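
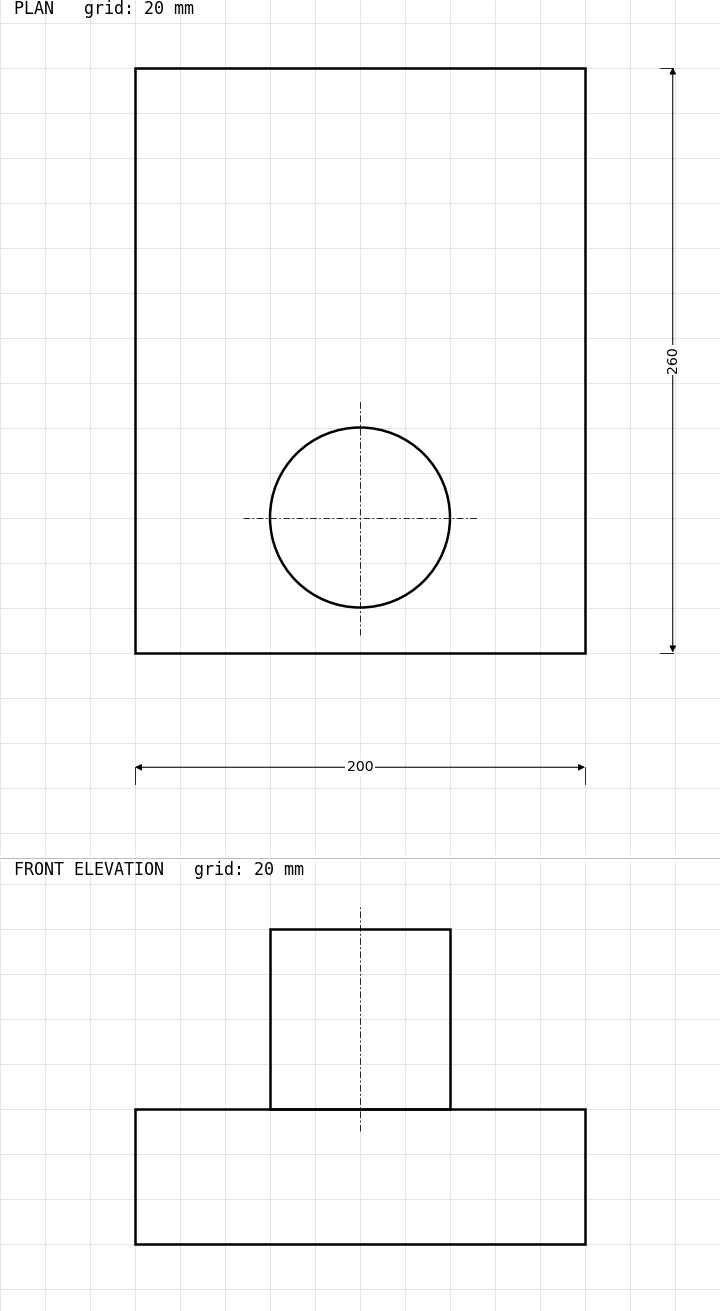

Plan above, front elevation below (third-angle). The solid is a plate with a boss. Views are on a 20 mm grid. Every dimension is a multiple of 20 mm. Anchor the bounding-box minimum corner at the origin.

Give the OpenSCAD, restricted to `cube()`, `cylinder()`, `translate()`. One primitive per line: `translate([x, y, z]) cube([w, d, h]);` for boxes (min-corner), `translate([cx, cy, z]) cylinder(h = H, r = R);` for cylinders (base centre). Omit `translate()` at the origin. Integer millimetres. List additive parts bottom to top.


cube([200, 260, 60]);
translate([100, 60, 60]) cylinder(h = 80, r = 40);


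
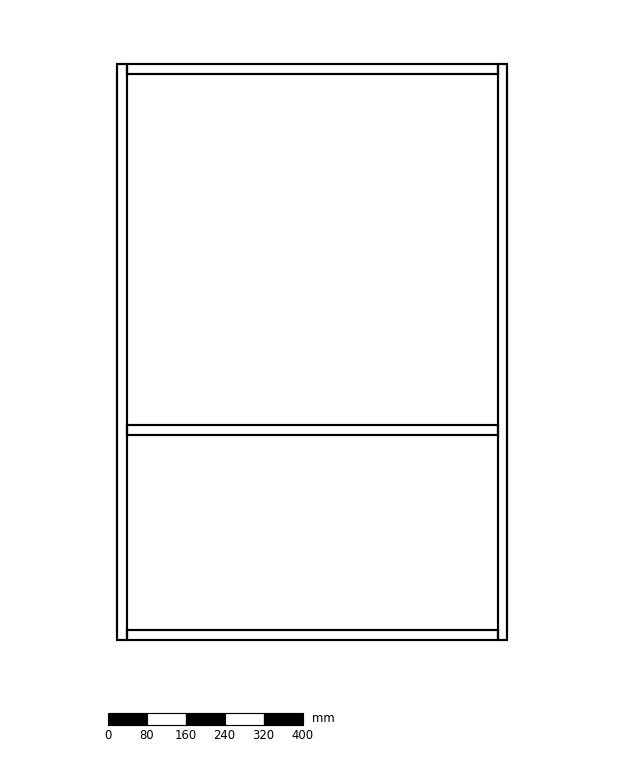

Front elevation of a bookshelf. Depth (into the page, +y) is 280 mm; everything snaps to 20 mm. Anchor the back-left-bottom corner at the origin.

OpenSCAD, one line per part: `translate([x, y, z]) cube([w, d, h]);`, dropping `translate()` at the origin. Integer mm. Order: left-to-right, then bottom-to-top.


cube([20, 280, 1180]);
translate([20, 0, 0]) cube([760, 280, 20]);
translate([20, 0, 420]) cube([760, 280, 20]);
translate([20, 0, 1160]) cube([760, 280, 20]);
translate([780, 0, 0]) cube([20, 280, 1180]);


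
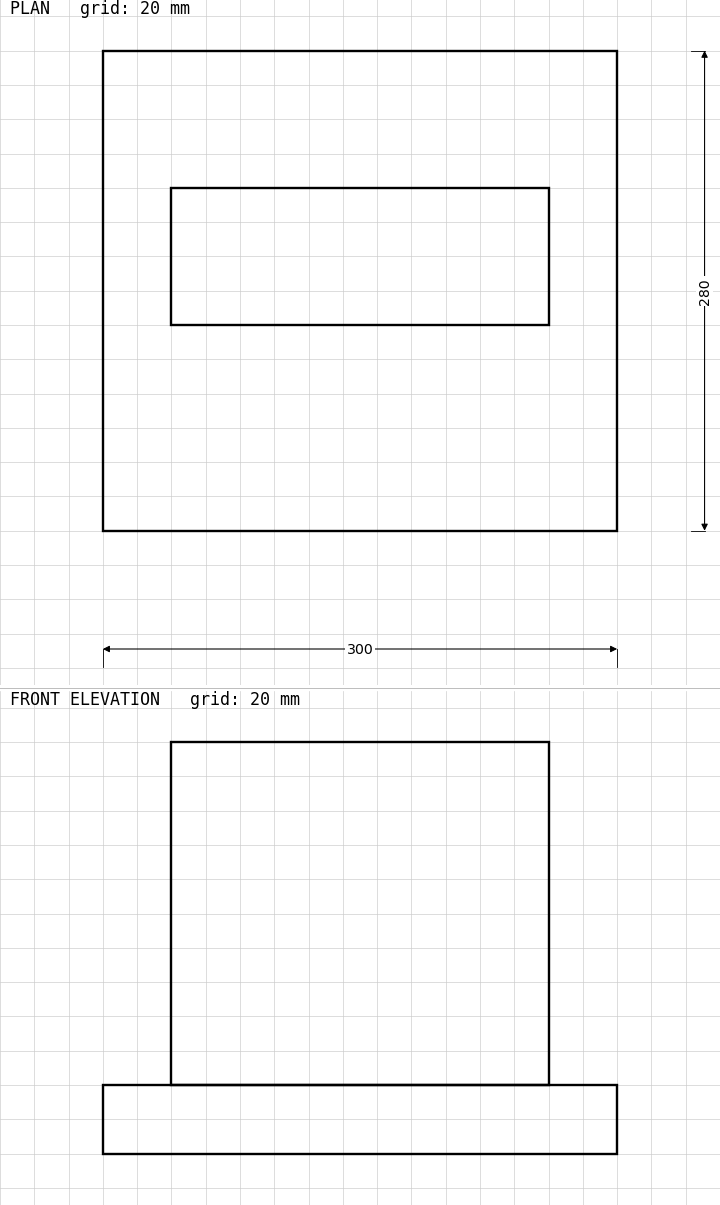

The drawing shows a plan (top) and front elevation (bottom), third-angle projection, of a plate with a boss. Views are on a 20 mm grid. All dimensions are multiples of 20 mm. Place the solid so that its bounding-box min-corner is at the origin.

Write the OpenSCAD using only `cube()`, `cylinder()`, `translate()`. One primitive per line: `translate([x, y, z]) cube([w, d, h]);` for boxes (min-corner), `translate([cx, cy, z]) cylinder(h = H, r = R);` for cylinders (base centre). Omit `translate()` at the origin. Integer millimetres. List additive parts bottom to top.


cube([300, 280, 40]);
translate([40, 120, 40]) cube([220, 80, 200]);


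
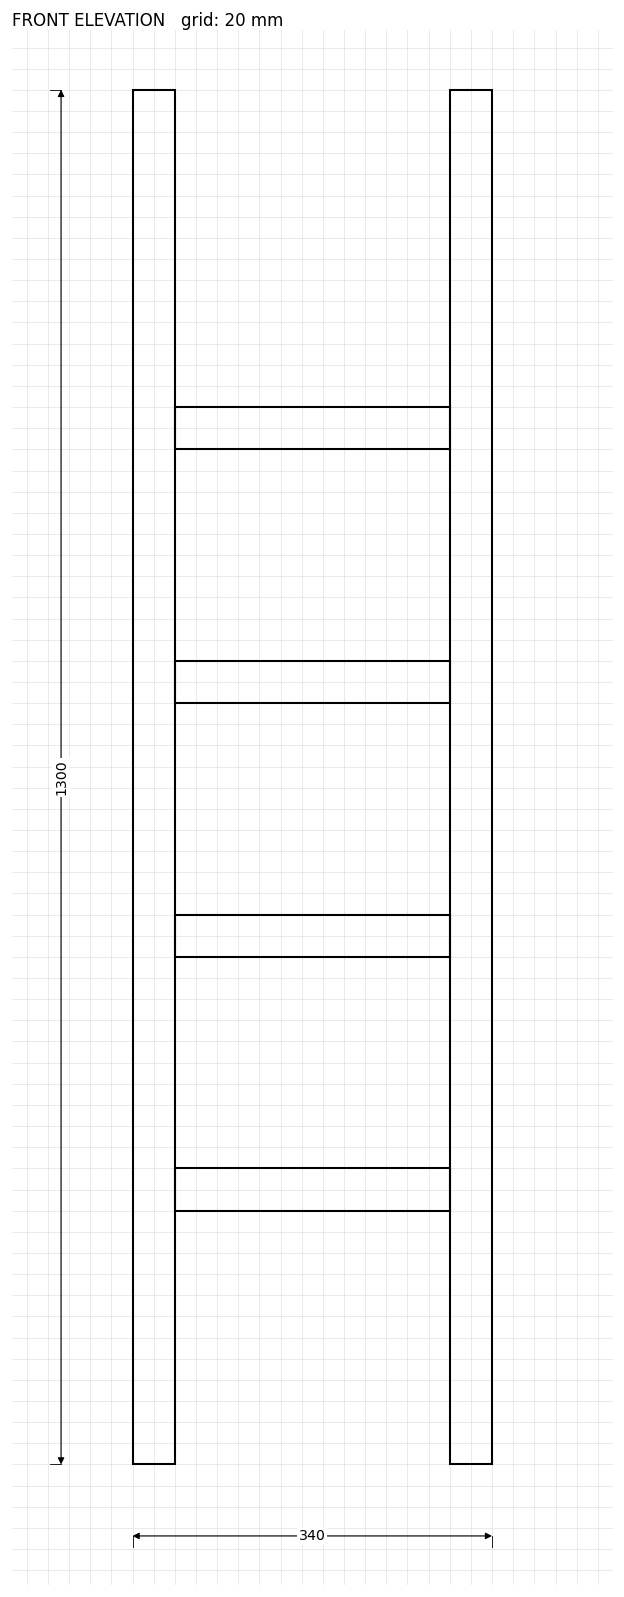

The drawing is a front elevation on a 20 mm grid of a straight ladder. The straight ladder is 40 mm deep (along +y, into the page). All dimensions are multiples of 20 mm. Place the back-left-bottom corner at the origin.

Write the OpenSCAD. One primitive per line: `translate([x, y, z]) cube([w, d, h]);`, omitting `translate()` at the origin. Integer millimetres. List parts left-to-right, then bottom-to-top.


cube([40, 40, 1300]);
translate([40, 0, 240]) cube([260, 40, 40]);
translate([40, 0, 480]) cube([260, 40, 40]);
translate([40, 0, 720]) cube([260, 40, 40]);
translate([40, 0, 960]) cube([260, 40, 40]);
translate([300, 0, 0]) cube([40, 40, 1300]);


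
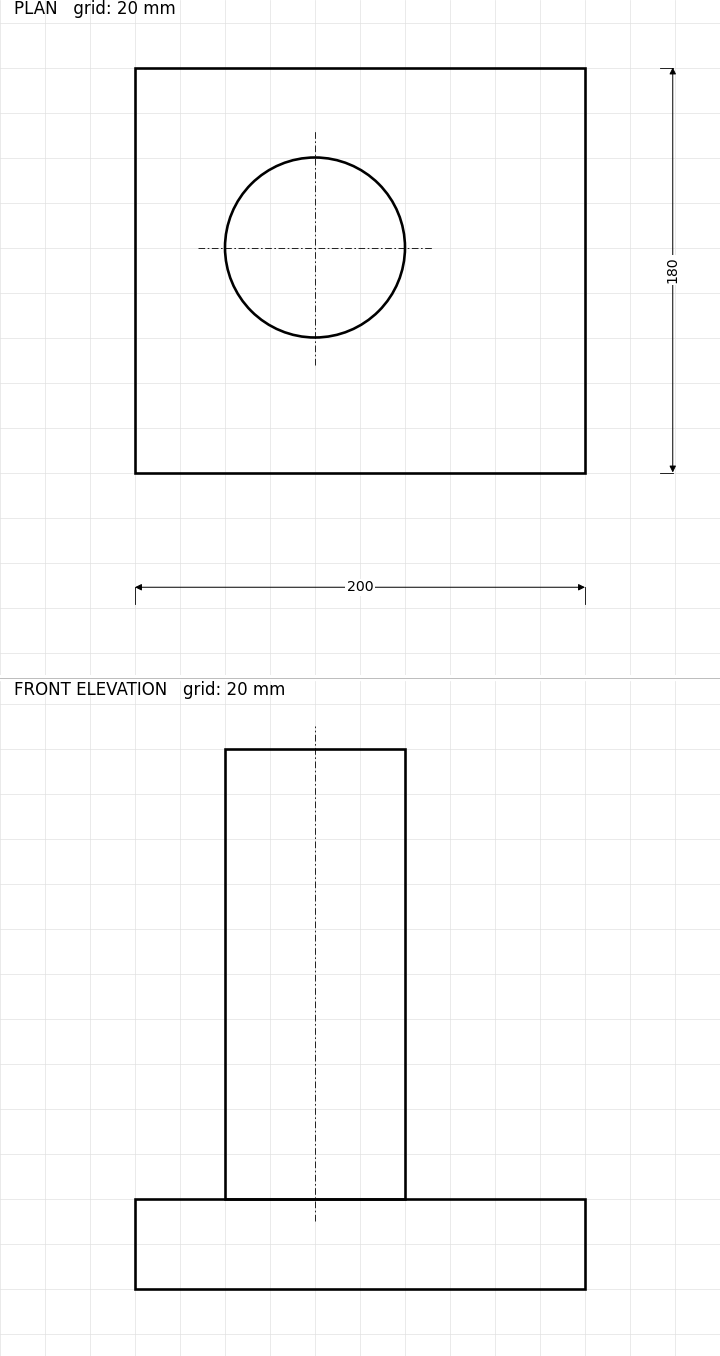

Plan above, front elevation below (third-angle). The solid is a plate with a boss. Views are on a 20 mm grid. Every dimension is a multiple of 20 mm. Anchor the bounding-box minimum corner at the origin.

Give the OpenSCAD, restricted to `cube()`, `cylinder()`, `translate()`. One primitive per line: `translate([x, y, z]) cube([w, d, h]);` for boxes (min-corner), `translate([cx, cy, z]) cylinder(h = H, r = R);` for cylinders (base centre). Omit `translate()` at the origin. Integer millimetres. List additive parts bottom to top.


cube([200, 180, 40]);
translate([80, 100, 40]) cylinder(h = 200, r = 40);


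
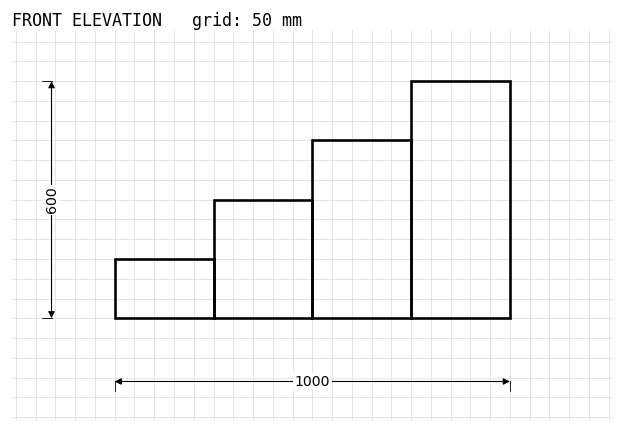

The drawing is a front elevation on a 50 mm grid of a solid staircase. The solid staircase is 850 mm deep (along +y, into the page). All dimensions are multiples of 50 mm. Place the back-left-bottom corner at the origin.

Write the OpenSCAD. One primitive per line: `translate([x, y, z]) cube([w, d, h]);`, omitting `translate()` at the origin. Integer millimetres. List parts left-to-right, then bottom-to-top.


cube([250, 850, 150]);
translate([250, 0, 0]) cube([250, 850, 300]);
translate([500, 0, 0]) cube([250, 850, 450]);
translate([750, 0, 0]) cube([250, 850, 600]);


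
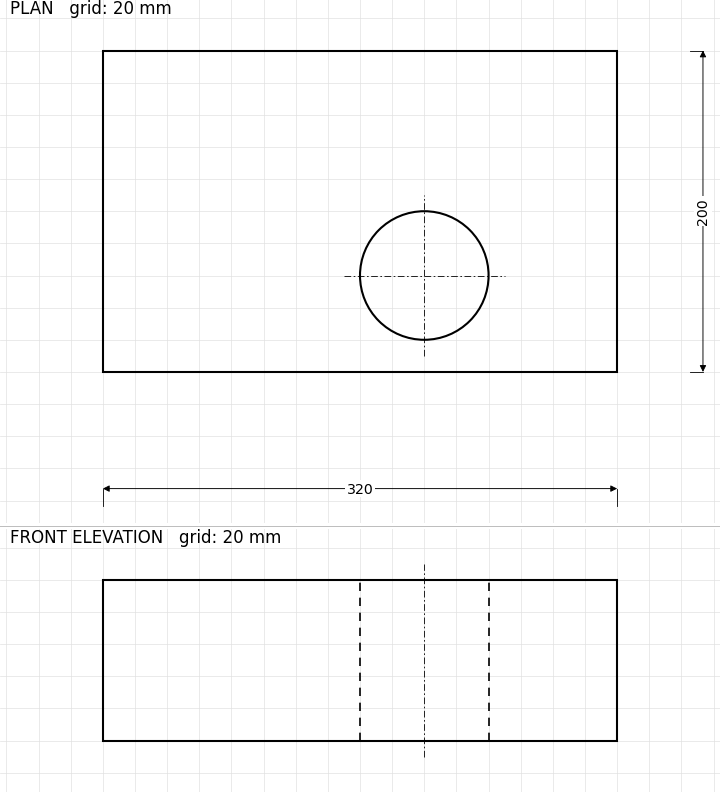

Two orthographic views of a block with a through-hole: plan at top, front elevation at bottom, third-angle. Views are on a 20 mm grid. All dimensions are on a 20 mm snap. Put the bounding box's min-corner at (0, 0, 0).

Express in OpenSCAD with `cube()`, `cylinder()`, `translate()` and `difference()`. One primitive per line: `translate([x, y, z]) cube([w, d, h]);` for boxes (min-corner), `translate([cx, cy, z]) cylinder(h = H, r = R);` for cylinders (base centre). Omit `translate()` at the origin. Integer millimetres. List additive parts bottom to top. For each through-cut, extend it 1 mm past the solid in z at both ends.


difference() {
  cube([320, 200, 100]);
  translate([200, 60, -1]) cylinder(h = 102, r = 40);
}


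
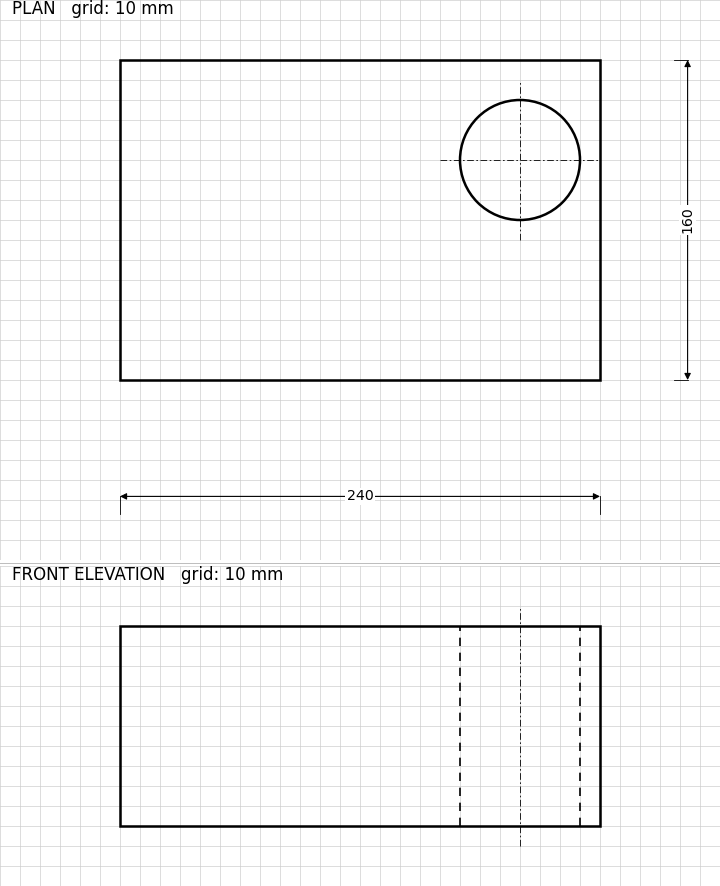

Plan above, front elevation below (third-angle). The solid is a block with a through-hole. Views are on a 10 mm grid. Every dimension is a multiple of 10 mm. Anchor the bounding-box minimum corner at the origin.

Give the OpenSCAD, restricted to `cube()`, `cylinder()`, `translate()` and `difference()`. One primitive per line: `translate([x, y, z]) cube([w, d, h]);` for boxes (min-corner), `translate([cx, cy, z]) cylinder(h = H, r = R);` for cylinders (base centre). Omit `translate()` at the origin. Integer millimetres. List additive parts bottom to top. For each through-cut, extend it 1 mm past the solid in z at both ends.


difference() {
  cube([240, 160, 100]);
  translate([200, 110, -1]) cylinder(h = 102, r = 30);
}


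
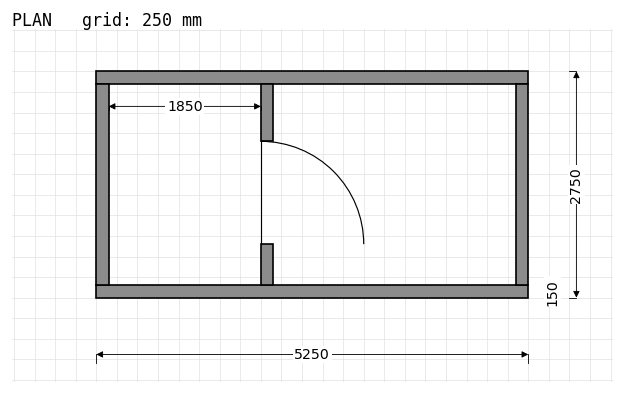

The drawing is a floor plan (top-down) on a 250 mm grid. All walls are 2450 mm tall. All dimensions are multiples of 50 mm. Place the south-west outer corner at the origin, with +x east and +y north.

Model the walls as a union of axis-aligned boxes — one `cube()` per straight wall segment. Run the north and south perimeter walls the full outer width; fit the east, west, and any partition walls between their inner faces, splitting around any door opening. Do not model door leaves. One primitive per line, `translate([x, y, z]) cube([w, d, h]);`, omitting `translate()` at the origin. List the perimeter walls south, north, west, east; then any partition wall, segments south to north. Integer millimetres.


cube([5250, 150, 2450]);
translate([0, 2600, 0]) cube([5250, 150, 2450]);
translate([0, 150, 0]) cube([150, 2450, 2450]);
translate([5100, 150, 0]) cube([150, 2450, 2450]);
translate([2000, 150, 0]) cube([150, 500, 2450]);
translate([2000, 1900, 0]) cube([150, 700, 2450]);


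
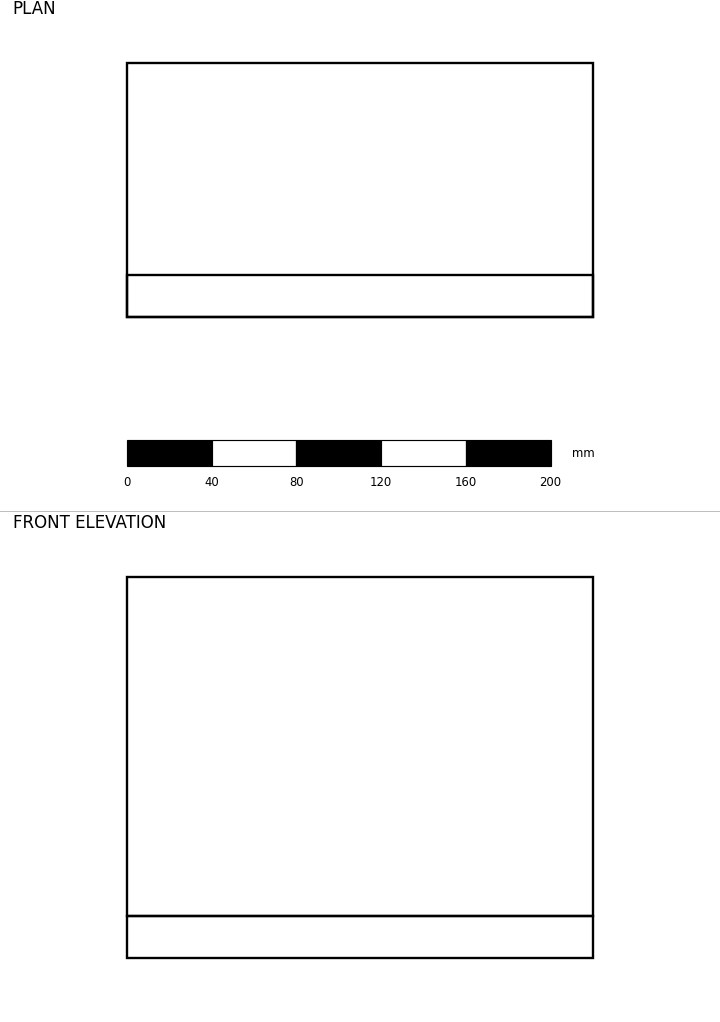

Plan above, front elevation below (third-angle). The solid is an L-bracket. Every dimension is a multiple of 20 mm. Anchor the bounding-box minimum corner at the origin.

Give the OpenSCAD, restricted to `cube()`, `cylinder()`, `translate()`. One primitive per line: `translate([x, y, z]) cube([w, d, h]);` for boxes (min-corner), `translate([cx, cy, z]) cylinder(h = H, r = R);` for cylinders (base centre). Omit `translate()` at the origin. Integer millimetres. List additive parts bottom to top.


cube([220, 120, 20]);
translate([0, 0, 20]) cube([220, 20, 160]);


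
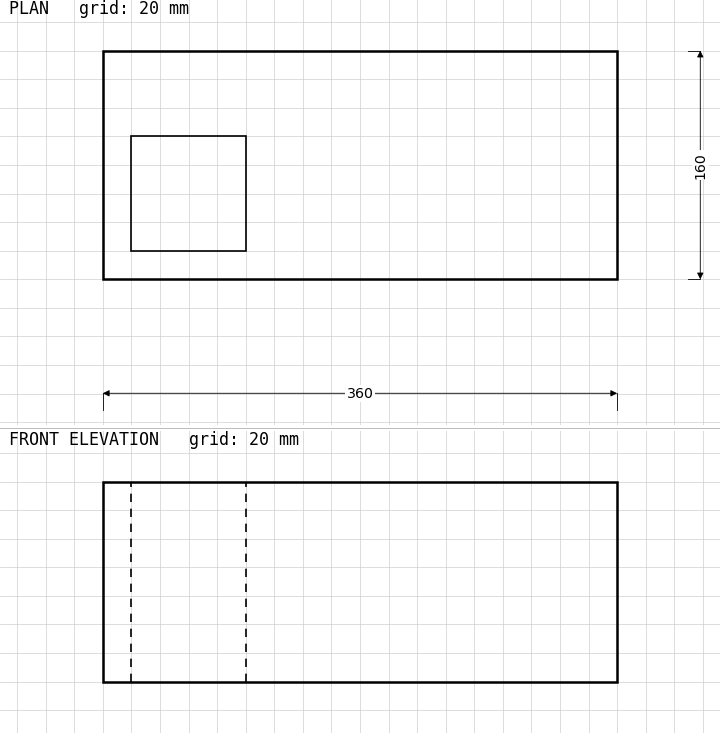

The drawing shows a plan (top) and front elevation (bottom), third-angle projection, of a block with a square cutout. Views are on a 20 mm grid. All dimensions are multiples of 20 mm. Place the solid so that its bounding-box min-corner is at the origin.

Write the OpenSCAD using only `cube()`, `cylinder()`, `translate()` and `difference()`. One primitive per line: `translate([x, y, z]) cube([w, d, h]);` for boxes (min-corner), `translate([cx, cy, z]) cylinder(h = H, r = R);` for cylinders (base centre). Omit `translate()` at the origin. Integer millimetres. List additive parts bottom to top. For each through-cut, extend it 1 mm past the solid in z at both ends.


difference() {
  cube([360, 160, 140]);
  translate([20, 20, -1]) cube([80, 80, 142]);
}


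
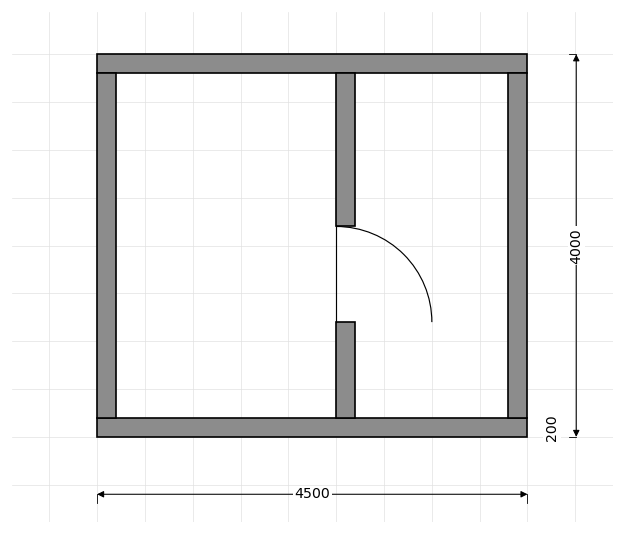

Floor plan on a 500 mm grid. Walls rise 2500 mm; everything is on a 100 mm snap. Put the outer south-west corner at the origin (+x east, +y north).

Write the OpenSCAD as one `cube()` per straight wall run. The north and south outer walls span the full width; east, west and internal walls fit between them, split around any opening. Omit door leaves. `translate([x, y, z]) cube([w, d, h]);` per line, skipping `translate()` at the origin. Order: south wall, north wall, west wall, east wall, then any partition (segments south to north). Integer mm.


cube([4500, 200, 2500]);
translate([0, 3800, 0]) cube([4500, 200, 2500]);
translate([0, 200, 0]) cube([200, 3600, 2500]);
translate([4300, 200, 0]) cube([200, 3600, 2500]);
translate([2500, 200, 0]) cube([200, 1000, 2500]);
translate([2500, 2200, 0]) cube([200, 1600, 2500]);


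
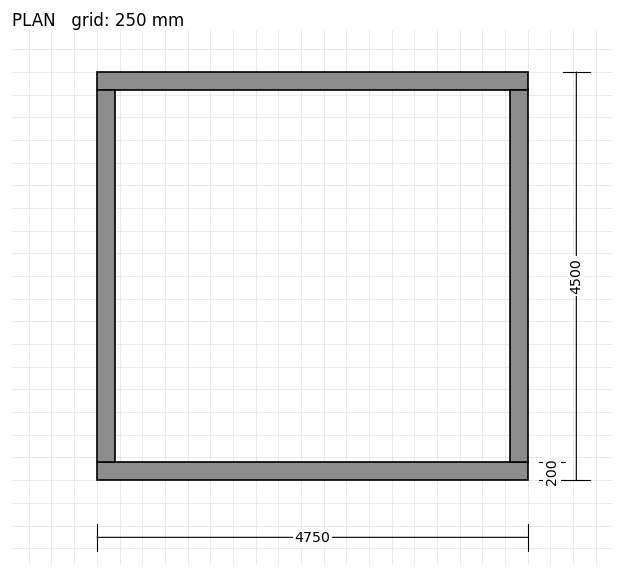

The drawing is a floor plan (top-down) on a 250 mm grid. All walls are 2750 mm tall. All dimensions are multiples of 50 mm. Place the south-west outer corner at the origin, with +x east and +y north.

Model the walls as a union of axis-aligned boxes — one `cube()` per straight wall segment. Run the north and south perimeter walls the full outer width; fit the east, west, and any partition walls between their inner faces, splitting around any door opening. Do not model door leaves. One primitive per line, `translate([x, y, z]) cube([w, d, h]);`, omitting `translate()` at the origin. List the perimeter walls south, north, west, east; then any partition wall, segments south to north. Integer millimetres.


cube([4750, 200, 2750]);
translate([0, 4300, 0]) cube([4750, 200, 2750]);
translate([0, 200, 0]) cube([200, 4100, 2750]);
translate([4550, 200, 0]) cube([200, 4100, 2750]);


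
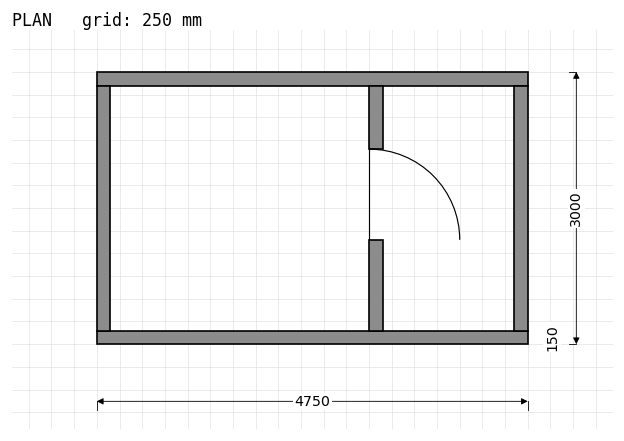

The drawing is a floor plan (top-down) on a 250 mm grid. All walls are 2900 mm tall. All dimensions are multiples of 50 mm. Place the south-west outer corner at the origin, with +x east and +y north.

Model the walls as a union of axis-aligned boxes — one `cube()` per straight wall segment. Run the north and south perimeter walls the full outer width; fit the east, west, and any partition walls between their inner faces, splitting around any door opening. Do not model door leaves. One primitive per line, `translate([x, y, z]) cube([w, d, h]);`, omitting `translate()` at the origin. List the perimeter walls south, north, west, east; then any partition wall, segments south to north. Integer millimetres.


cube([4750, 150, 2900]);
translate([0, 2850, 0]) cube([4750, 150, 2900]);
translate([0, 150, 0]) cube([150, 2700, 2900]);
translate([4600, 150, 0]) cube([150, 2700, 2900]);
translate([3000, 150, 0]) cube([150, 1000, 2900]);
translate([3000, 2150, 0]) cube([150, 700, 2900]);


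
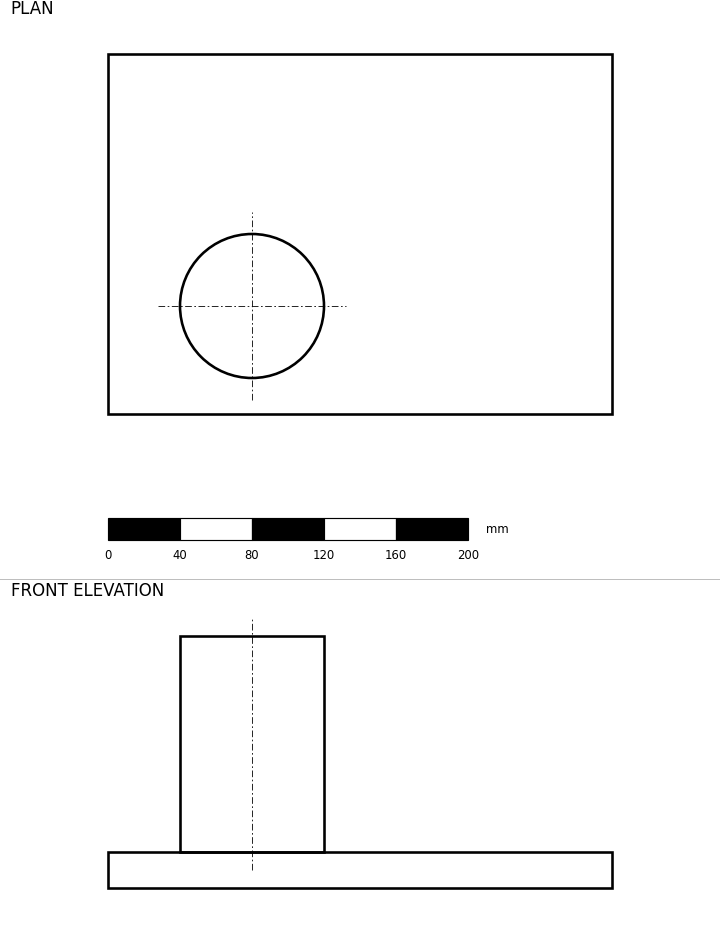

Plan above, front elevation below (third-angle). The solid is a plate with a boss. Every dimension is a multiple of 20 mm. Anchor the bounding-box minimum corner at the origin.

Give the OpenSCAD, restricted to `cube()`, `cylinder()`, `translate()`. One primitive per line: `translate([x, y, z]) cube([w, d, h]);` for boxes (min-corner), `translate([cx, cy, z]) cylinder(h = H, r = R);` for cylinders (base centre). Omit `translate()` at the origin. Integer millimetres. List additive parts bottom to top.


cube([280, 200, 20]);
translate([80, 60, 20]) cylinder(h = 120, r = 40);


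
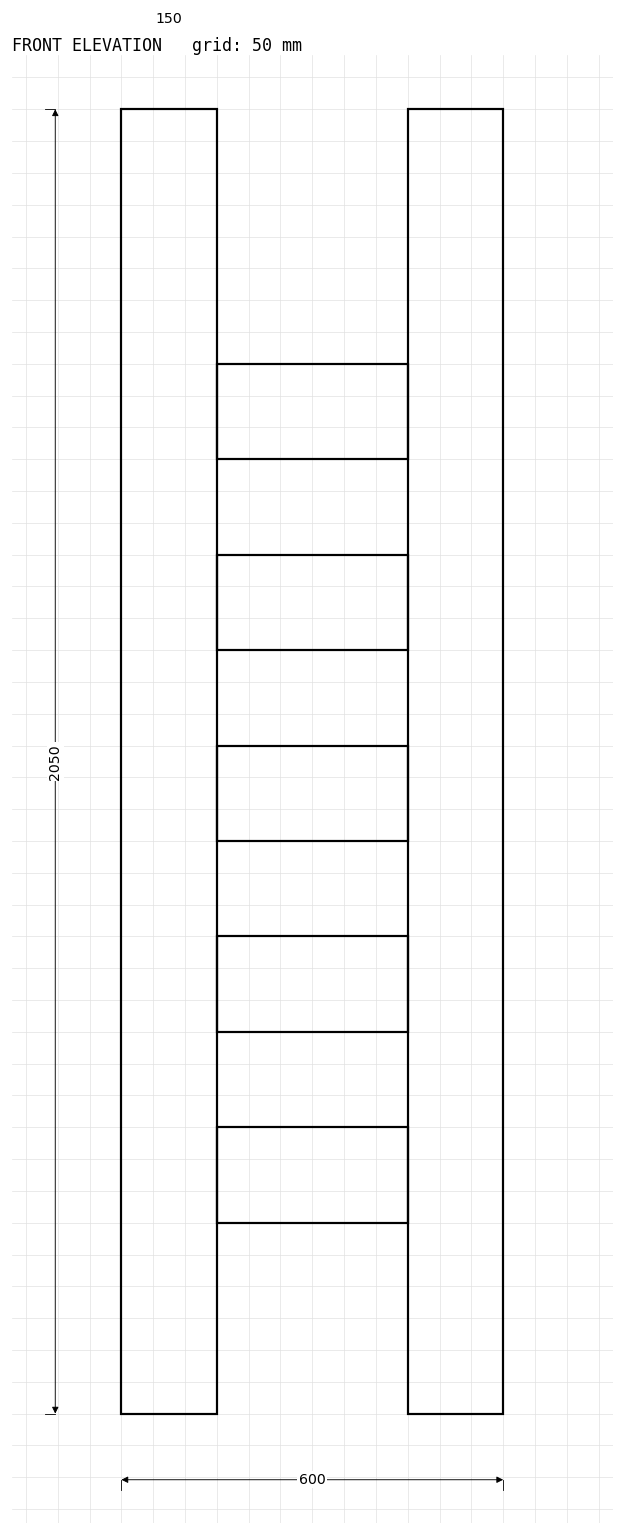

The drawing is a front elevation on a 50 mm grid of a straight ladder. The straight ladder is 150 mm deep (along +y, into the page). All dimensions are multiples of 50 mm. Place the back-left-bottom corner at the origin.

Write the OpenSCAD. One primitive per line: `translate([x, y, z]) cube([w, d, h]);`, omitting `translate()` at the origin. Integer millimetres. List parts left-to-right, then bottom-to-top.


cube([150, 150, 2050]);
translate([150, 0, 300]) cube([300, 150, 150]);
translate([150, 0, 600]) cube([300, 150, 150]);
translate([150, 0, 900]) cube([300, 150, 150]);
translate([150, 0, 1200]) cube([300, 150, 150]);
translate([150, 0, 1500]) cube([300, 150, 150]);
translate([450, 0, 0]) cube([150, 150, 2050]);


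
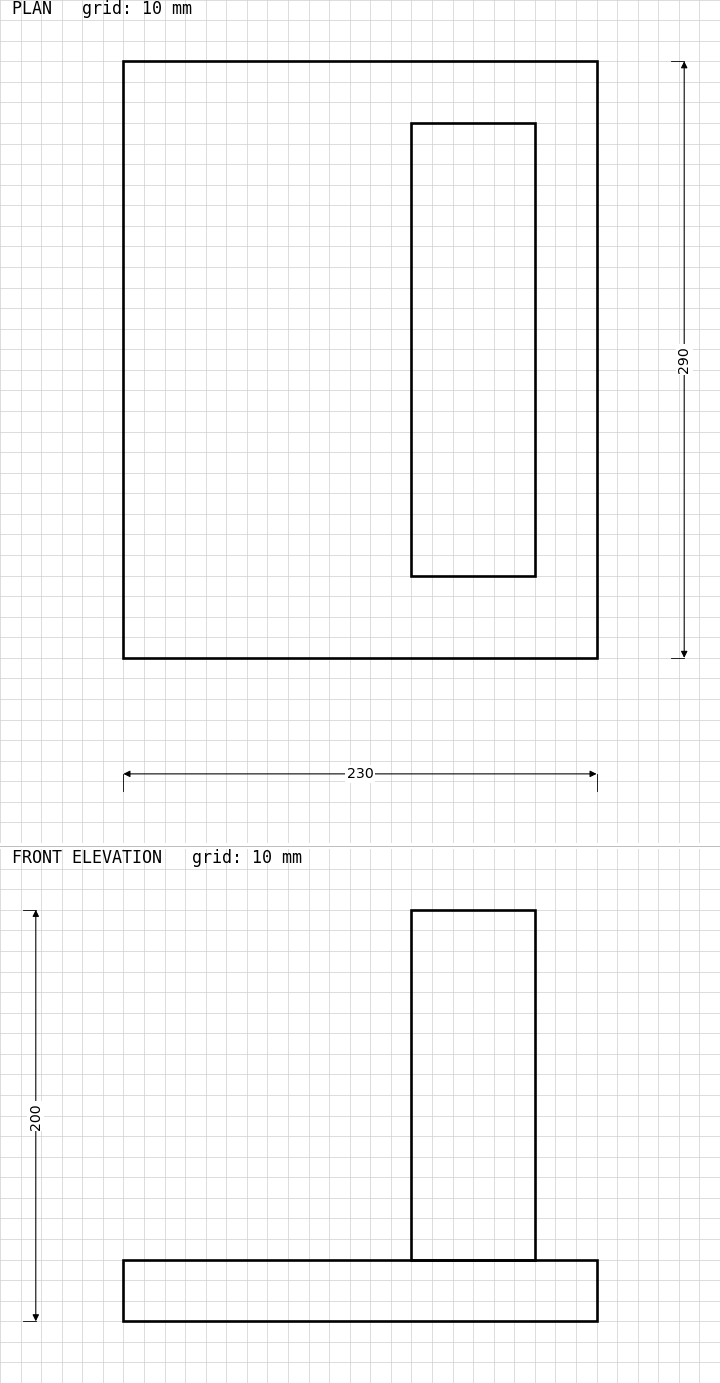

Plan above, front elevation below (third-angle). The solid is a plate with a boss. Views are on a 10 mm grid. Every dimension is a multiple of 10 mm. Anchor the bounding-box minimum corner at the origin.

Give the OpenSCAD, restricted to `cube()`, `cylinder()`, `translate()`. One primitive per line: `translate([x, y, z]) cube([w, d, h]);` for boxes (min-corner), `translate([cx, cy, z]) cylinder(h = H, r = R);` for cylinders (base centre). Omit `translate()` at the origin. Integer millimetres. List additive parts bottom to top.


cube([230, 290, 30]);
translate([140, 40, 30]) cube([60, 220, 170]);


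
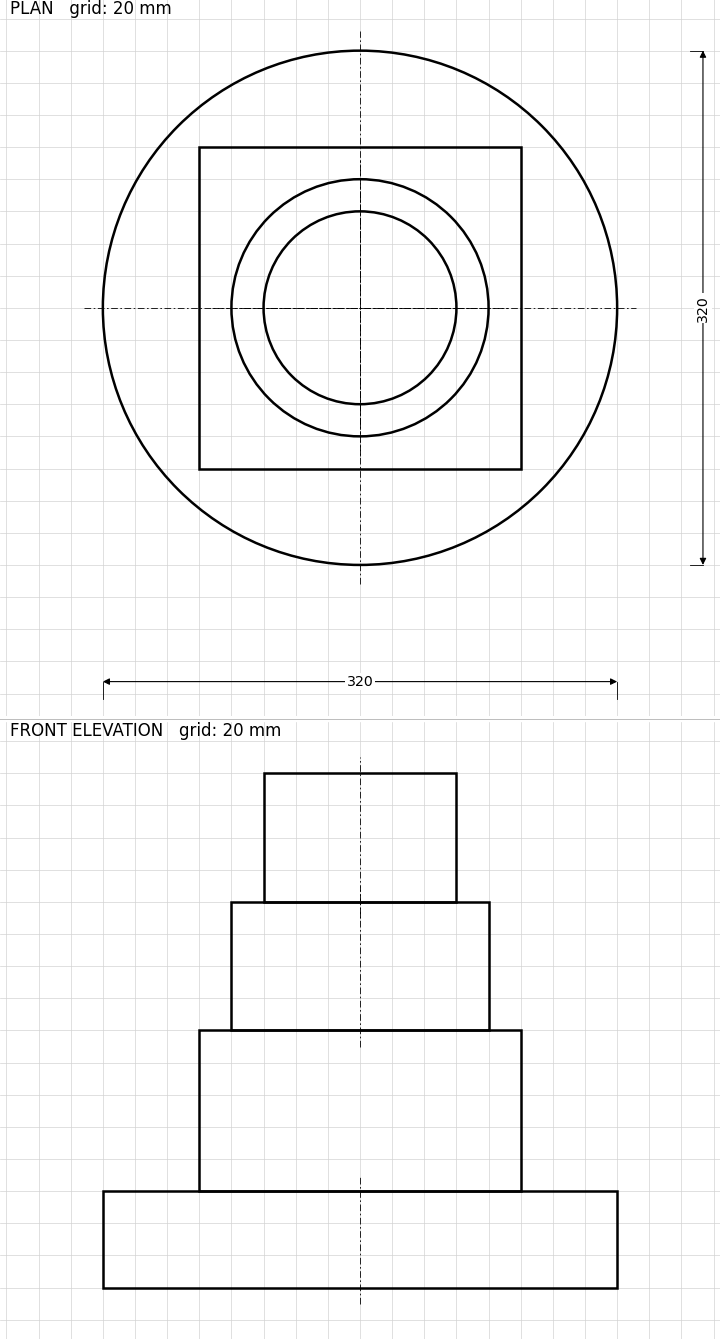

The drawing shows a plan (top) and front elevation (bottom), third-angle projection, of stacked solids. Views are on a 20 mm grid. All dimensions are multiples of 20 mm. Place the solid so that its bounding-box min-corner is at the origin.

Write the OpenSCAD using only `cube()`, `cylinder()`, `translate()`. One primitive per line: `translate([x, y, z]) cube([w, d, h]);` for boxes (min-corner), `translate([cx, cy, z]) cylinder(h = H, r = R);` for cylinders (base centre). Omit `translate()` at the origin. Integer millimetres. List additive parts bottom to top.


translate([160, 160, 0]) cylinder(h = 60, r = 160);
translate([60, 60, 60]) cube([200, 200, 100]);
translate([160, 160, 160]) cylinder(h = 80, r = 80);
translate([160, 160, 240]) cylinder(h = 80, r = 60);


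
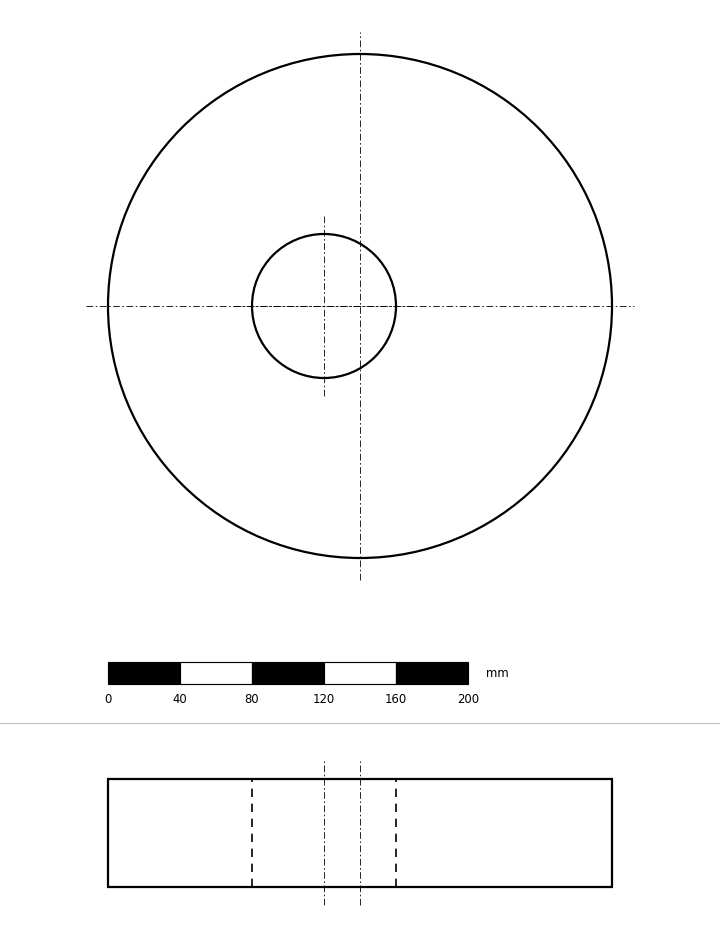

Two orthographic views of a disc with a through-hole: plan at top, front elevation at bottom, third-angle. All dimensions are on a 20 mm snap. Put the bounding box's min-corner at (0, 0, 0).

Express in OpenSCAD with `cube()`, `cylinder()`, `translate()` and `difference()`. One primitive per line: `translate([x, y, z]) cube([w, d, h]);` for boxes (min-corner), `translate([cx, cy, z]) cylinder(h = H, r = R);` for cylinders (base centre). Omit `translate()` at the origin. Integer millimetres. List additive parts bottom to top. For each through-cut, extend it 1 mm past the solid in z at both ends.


difference() {
  translate([140, 140, 0]) cylinder(h = 60, r = 140);
  translate([120, 140, -1]) cylinder(h = 62, r = 40);
}


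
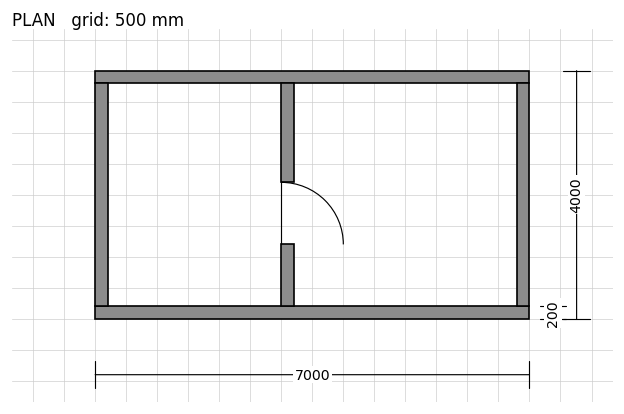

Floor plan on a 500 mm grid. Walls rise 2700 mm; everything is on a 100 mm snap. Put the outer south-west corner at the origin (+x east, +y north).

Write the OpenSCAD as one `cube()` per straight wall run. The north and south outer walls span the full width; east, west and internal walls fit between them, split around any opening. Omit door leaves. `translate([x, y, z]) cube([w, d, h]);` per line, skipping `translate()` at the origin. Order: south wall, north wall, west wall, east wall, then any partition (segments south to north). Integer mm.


cube([7000, 200, 2700]);
translate([0, 3800, 0]) cube([7000, 200, 2700]);
translate([0, 200, 0]) cube([200, 3600, 2700]);
translate([6800, 200, 0]) cube([200, 3600, 2700]);
translate([3000, 200, 0]) cube([200, 1000, 2700]);
translate([3000, 2200, 0]) cube([200, 1600, 2700]);


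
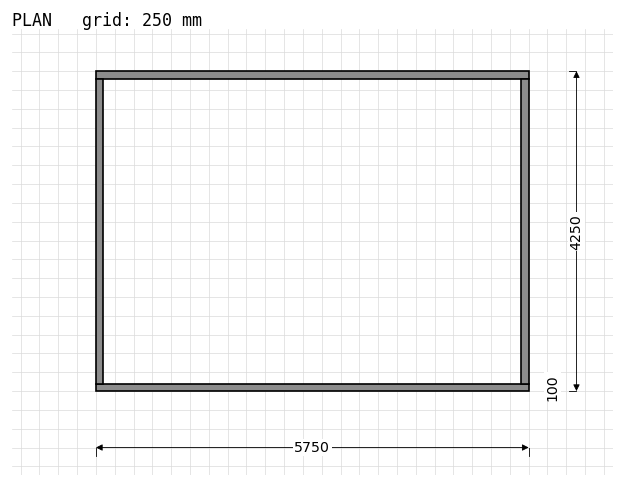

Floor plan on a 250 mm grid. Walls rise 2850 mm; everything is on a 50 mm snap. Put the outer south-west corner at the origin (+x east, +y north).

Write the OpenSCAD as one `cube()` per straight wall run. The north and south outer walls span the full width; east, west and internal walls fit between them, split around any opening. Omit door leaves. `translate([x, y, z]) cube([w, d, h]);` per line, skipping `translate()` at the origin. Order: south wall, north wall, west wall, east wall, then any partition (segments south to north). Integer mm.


cube([5750, 100, 2850]);
translate([0, 4150, 0]) cube([5750, 100, 2850]);
translate([0, 100, 0]) cube([100, 4050, 2850]);
translate([5650, 100, 0]) cube([100, 4050, 2850]);


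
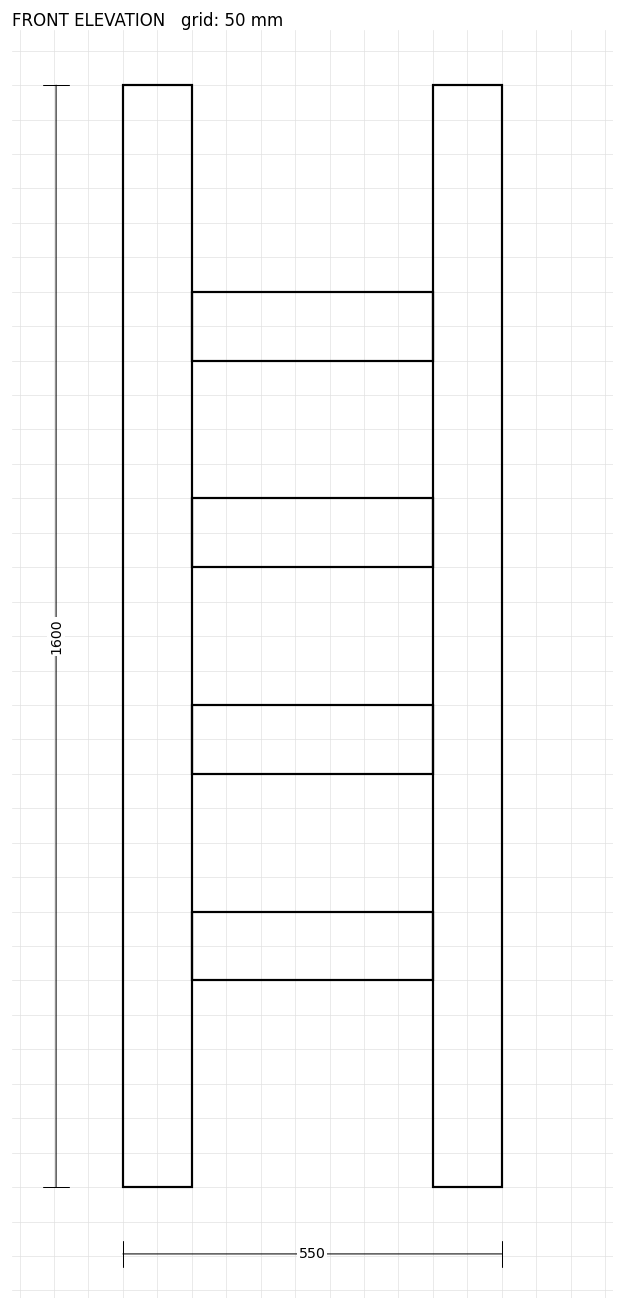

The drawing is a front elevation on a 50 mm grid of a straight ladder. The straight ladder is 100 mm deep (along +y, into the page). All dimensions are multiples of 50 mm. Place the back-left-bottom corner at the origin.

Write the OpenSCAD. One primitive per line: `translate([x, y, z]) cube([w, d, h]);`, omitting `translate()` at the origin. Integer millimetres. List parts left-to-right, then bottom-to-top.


cube([100, 100, 1600]);
translate([100, 0, 300]) cube([350, 100, 100]);
translate([100, 0, 600]) cube([350, 100, 100]);
translate([100, 0, 900]) cube([350, 100, 100]);
translate([100, 0, 1200]) cube([350, 100, 100]);
translate([450, 0, 0]) cube([100, 100, 1600]);


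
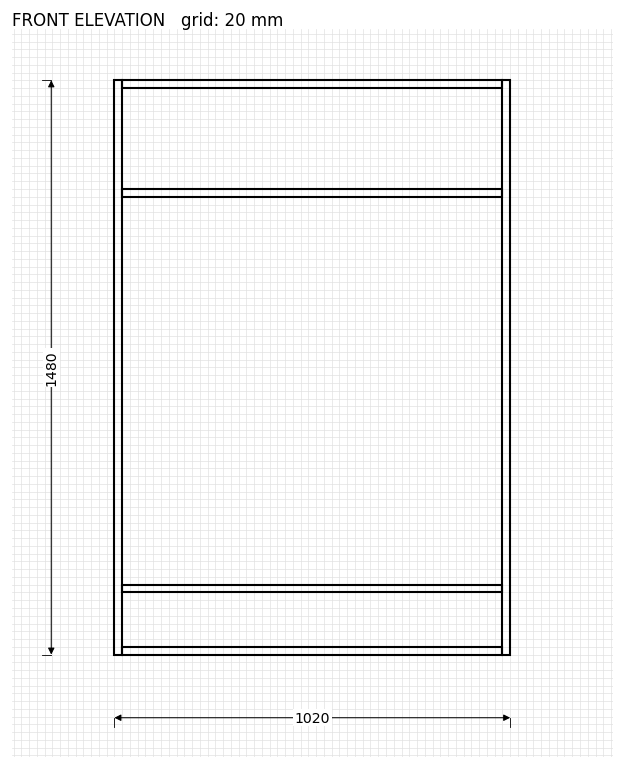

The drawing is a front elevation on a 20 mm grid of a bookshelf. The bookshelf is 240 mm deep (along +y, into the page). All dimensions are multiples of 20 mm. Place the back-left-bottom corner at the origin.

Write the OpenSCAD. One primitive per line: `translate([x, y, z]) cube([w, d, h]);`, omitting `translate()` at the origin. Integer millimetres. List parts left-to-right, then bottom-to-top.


cube([20, 240, 1480]);
translate([20, 0, 0]) cube([980, 240, 20]);
translate([20, 0, 160]) cube([980, 240, 20]);
translate([20, 0, 1180]) cube([980, 240, 20]);
translate([20, 0, 1460]) cube([980, 240, 20]);
translate([1000, 0, 0]) cube([20, 240, 1480]);


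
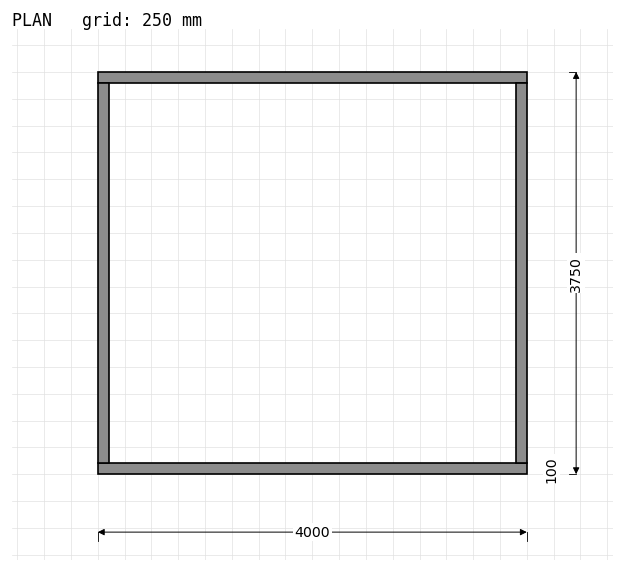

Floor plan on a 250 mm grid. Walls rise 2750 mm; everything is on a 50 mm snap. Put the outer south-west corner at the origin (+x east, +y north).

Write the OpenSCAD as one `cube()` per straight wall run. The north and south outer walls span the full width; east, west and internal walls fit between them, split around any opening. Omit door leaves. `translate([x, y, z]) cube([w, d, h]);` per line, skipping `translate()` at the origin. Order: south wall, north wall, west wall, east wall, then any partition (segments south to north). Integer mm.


cube([4000, 100, 2750]);
translate([0, 3650, 0]) cube([4000, 100, 2750]);
translate([0, 100, 0]) cube([100, 3550, 2750]);
translate([3900, 100, 0]) cube([100, 3550, 2750]);


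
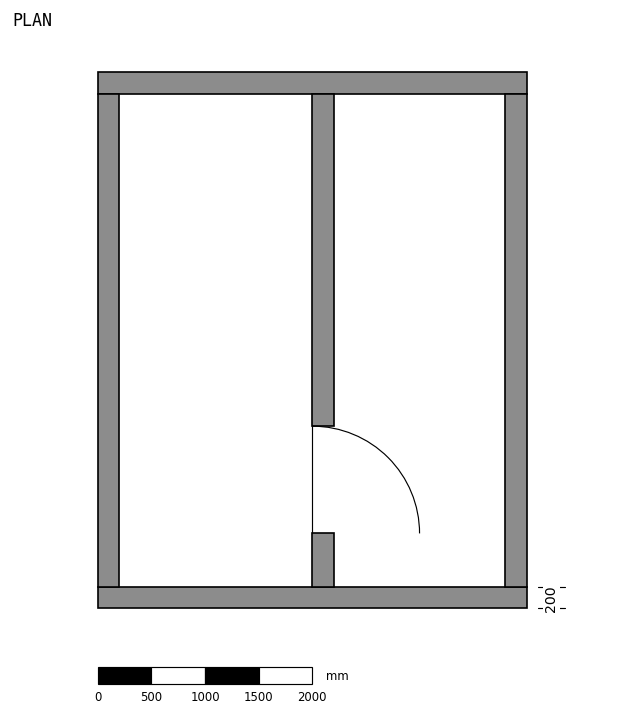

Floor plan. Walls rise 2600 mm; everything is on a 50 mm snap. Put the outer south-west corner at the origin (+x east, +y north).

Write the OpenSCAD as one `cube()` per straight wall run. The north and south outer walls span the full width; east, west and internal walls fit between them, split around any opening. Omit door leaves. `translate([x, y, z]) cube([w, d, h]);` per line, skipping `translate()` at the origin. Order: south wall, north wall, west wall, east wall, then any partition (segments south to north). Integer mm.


cube([4000, 200, 2600]);
translate([0, 4800, 0]) cube([4000, 200, 2600]);
translate([0, 200, 0]) cube([200, 4600, 2600]);
translate([3800, 200, 0]) cube([200, 4600, 2600]);
translate([2000, 200, 0]) cube([200, 500, 2600]);
translate([2000, 1700, 0]) cube([200, 3100, 2600]);


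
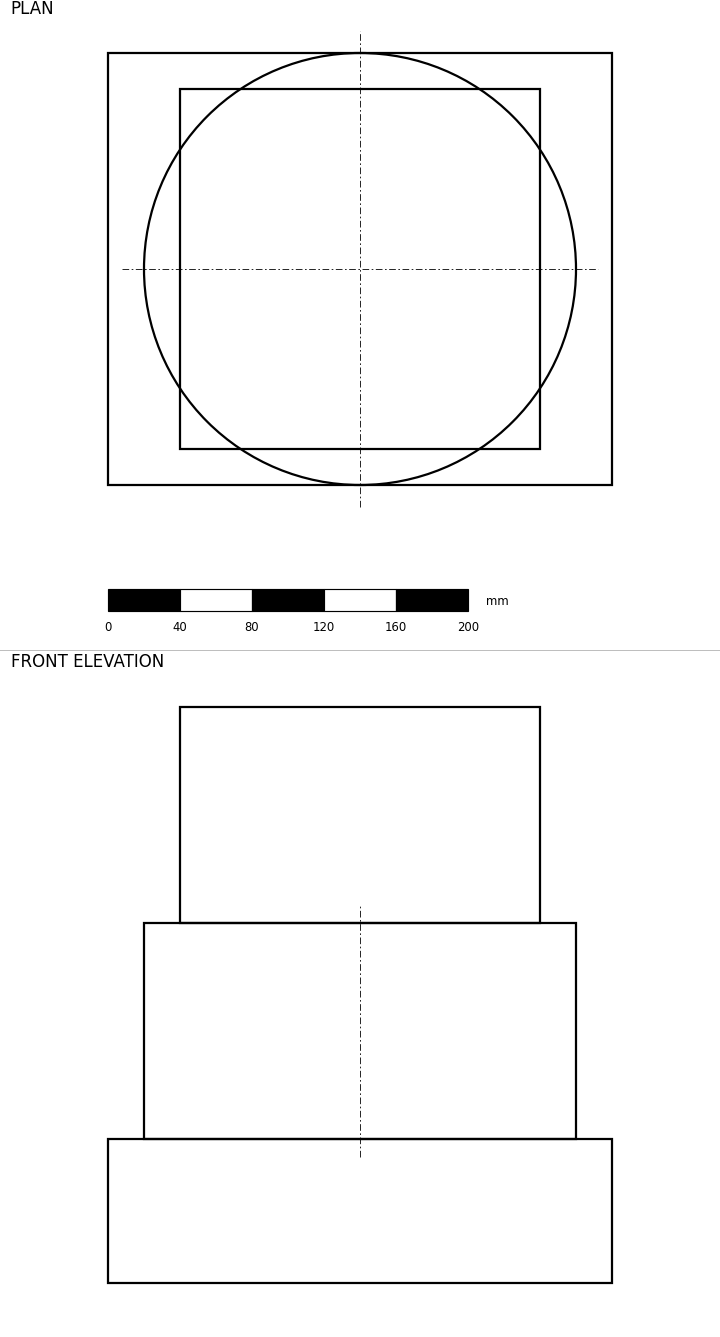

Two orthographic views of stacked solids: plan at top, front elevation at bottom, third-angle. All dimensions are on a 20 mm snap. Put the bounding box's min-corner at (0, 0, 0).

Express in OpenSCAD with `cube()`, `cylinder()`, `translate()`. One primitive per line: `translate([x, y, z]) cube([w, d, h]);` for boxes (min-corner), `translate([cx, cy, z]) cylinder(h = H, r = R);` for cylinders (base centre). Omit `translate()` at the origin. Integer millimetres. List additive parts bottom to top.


cube([280, 240, 80]);
translate([140, 120, 80]) cylinder(h = 120, r = 120);
translate([40, 20, 200]) cube([200, 200, 120]);


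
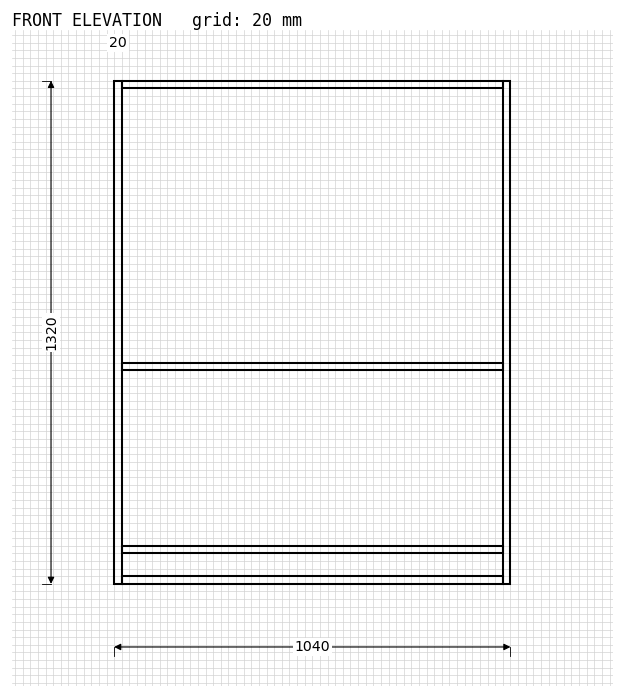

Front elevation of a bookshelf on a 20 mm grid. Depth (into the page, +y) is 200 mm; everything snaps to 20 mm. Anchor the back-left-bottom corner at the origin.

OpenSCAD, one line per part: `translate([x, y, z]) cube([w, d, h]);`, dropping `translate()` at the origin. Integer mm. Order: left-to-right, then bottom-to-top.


cube([20, 200, 1320]);
translate([20, 0, 0]) cube([1000, 200, 20]);
translate([20, 0, 80]) cube([1000, 200, 20]);
translate([20, 0, 560]) cube([1000, 200, 20]);
translate([20, 0, 1300]) cube([1000, 200, 20]);
translate([1020, 0, 0]) cube([20, 200, 1320]);


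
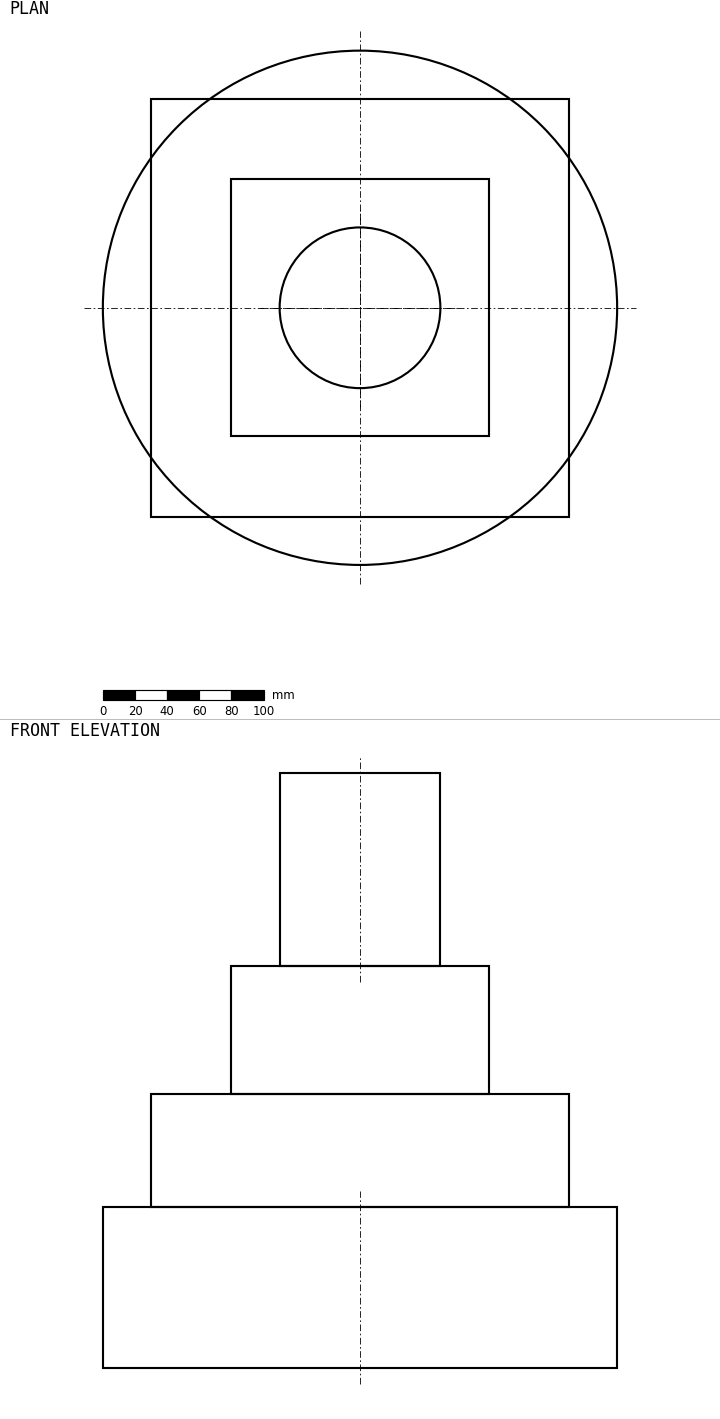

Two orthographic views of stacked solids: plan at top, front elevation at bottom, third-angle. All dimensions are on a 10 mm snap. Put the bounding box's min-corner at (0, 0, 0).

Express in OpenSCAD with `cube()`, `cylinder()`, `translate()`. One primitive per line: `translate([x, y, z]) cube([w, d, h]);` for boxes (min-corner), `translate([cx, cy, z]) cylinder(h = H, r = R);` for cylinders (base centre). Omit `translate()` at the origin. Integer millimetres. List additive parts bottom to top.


translate([160, 160, 0]) cylinder(h = 100, r = 160);
translate([30, 30, 100]) cube([260, 260, 70]);
translate([80, 80, 170]) cube([160, 160, 80]);
translate([160, 160, 250]) cylinder(h = 120, r = 50);


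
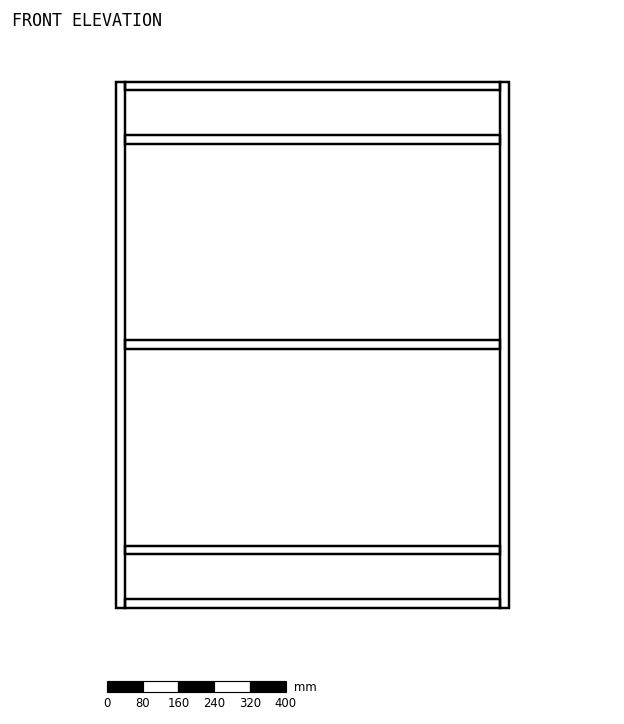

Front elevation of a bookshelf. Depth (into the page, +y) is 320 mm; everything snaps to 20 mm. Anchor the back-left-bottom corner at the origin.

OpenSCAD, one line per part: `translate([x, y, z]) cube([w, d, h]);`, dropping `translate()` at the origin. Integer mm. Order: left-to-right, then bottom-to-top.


cube([20, 320, 1180]);
translate([20, 0, 0]) cube([840, 320, 20]);
translate([20, 0, 120]) cube([840, 320, 20]);
translate([20, 0, 580]) cube([840, 320, 20]);
translate([20, 0, 1040]) cube([840, 320, 20]);
translate([20, 0, 1160]) cube([840, 320, 20]);
translate([860, 0, 0]) cube([20, 320, 1180]);


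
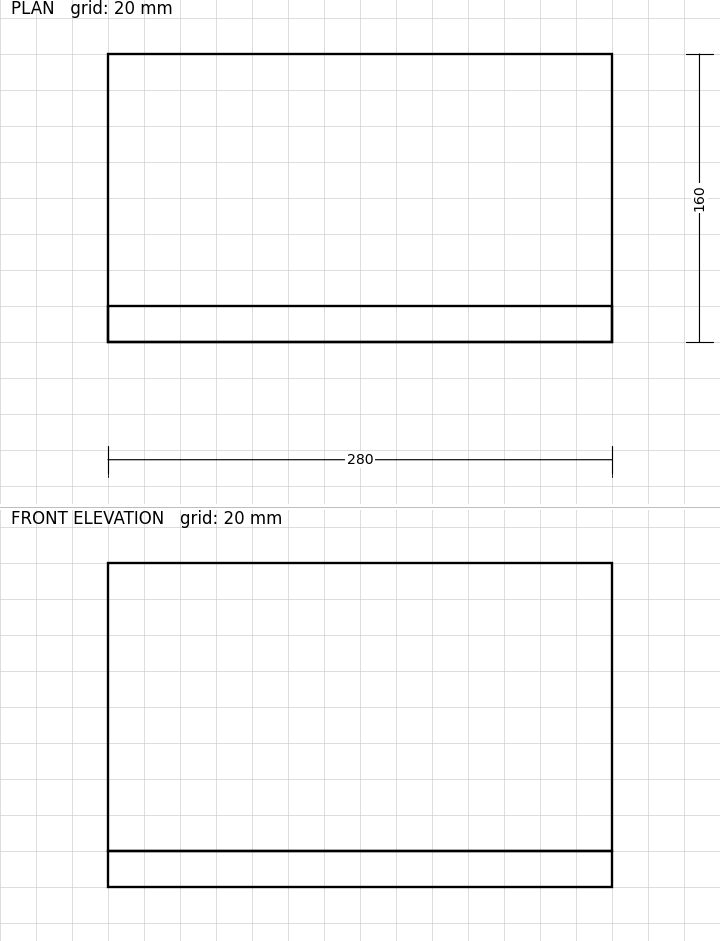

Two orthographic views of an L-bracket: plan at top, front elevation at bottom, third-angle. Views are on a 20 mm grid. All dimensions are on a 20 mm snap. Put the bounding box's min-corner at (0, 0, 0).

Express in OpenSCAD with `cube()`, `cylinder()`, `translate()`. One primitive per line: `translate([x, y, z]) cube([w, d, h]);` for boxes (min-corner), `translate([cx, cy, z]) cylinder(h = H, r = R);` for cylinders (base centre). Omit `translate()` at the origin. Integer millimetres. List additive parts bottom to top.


cube([280, 160, 20]);
translate([0, 0, 20]) cube([280, 20, 160]);


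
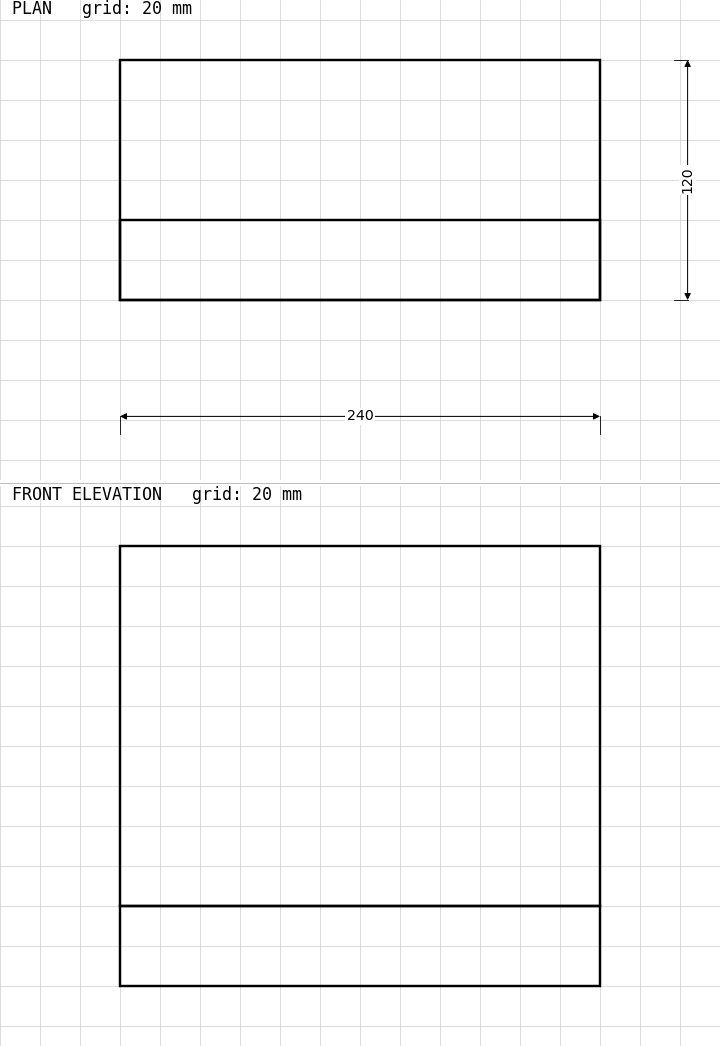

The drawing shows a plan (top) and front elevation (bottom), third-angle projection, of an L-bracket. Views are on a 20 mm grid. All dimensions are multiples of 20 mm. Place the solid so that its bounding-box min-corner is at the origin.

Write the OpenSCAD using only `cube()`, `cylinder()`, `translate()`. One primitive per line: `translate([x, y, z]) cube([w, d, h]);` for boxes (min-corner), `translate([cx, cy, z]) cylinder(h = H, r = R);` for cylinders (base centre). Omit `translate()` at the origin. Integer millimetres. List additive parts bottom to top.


cube([240, 120, 40]);
translate([0, 0, 40]) cube([240, 40, 180]);


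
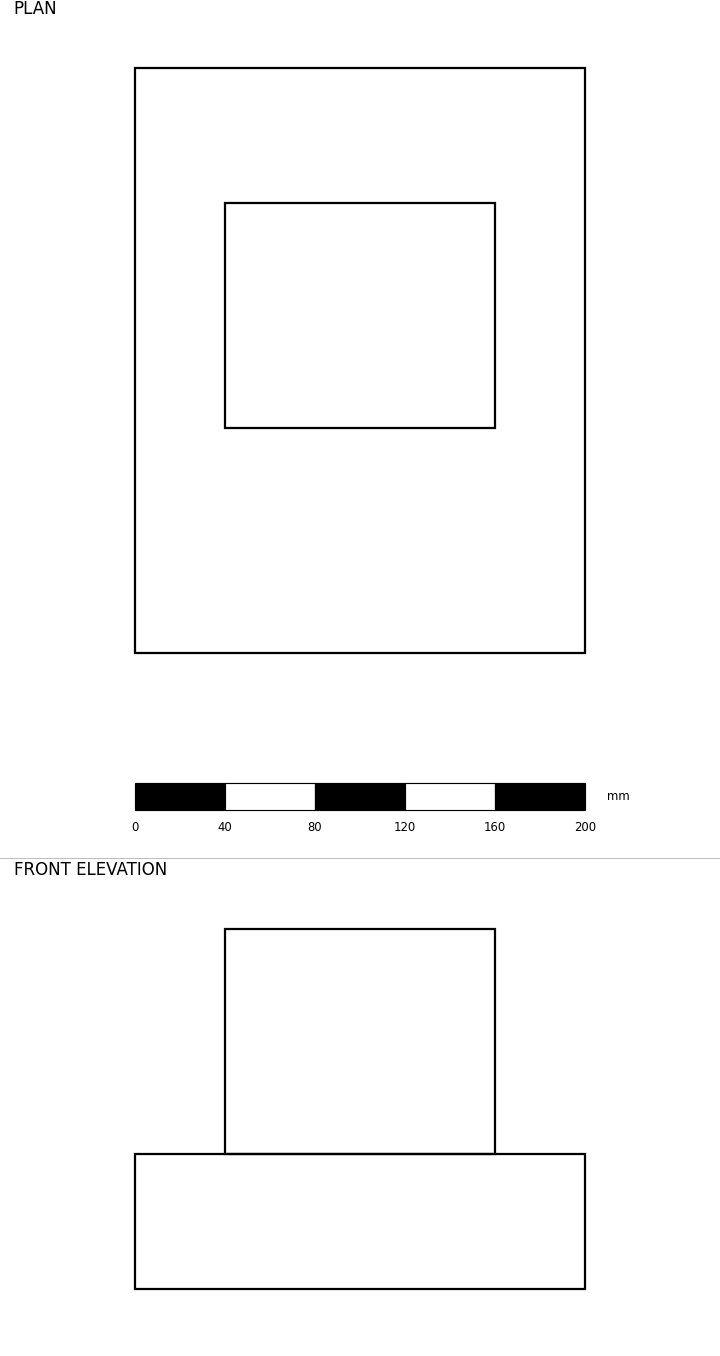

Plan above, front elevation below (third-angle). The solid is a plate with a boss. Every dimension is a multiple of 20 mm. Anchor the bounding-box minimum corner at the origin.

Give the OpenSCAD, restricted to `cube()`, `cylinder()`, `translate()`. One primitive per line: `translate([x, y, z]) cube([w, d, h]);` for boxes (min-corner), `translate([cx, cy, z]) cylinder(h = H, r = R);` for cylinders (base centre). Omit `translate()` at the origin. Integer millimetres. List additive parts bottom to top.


cube([200, 260, 60]);
translate([40, 100, 60]) cube([120, 100, 100]);


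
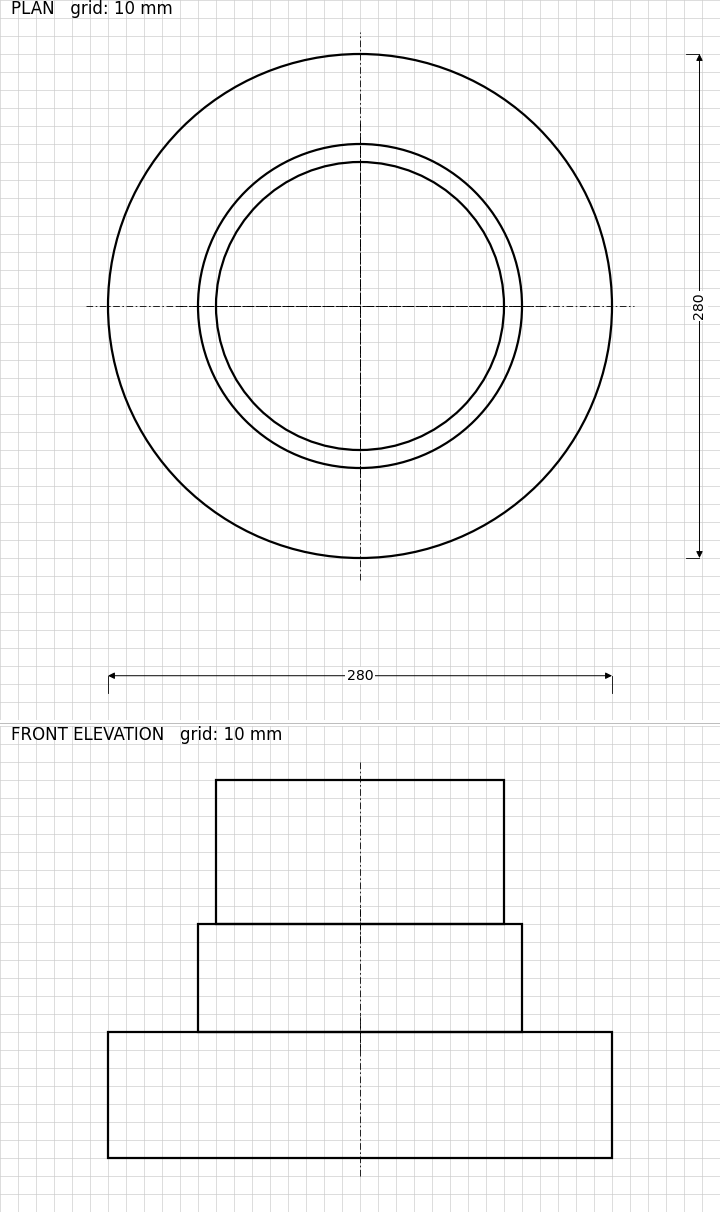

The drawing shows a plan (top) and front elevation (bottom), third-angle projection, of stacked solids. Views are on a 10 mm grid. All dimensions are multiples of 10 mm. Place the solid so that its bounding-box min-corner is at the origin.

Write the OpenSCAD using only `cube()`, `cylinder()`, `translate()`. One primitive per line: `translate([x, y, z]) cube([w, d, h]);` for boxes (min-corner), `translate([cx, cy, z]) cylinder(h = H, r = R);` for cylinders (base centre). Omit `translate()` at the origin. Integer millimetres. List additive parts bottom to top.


translate([140, 140, 0]) cylinder(h = 70, r = 140);
translate([140, 140, 70]) cylinder(h = 60, r = 90);
translate([140, 140, 130]) cylinder(h = 80, r = 80);


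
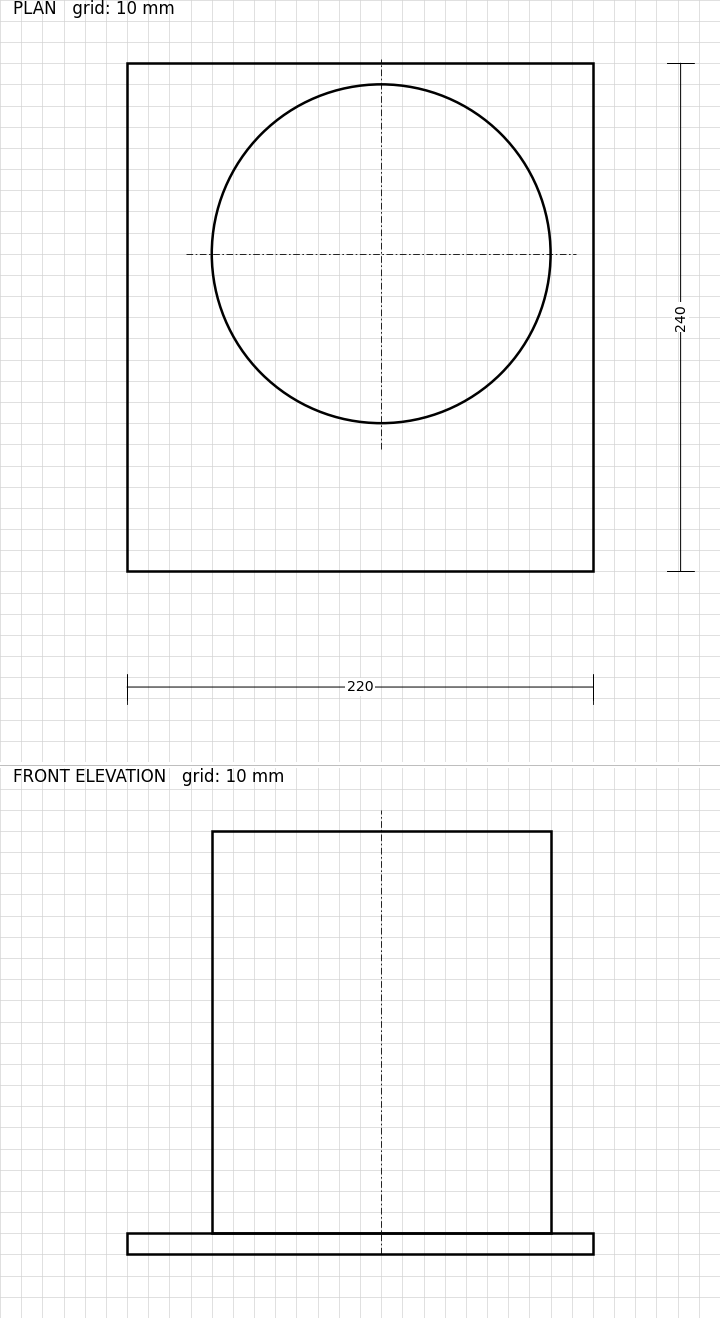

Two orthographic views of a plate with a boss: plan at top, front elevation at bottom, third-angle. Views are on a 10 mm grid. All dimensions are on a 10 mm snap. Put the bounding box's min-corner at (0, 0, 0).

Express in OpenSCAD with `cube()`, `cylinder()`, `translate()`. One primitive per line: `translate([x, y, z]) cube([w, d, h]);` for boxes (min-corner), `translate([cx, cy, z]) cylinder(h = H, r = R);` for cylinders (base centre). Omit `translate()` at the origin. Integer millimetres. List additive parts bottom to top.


cube([220, 240, 10]);
translate([120, 150, 10]) cylinder(h = 190, r = 80);
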